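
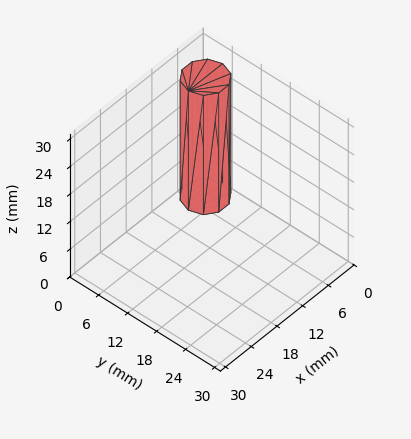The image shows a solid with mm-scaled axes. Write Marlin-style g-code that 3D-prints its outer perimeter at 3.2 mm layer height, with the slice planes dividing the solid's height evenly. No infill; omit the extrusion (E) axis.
Reading the render: the shape is a regular 10-sided prism (a cylinder approximated with 10 flat sides), circumscribed radius ≈ 4 mm, height ≈ 26 mm (dimensions read to the nearest mm from the axis ticks). For the g-code, the solid's height is divided into equal slices at the stated Δz and each level perimeter traced with G1 moves after a G0 lift.

; perimeter-only toolpath
G21 ; units = mm
G90 ; absolute positioning
G28 ; home
; layer 1
G0 Z3.2
G0 X8.0 Y4.0
G1 X7.2 Y6.4
G1 X5.2 Y7.8
G1 X2.8 Y7.8
G1 X0.8 Y6.4
G1 X0.0 Y4.0
G1 X0.8 Y1.6
G1 X2.8 Y0.2
G1 X5.2 Y0.2
G1 X7.2 Y1.6
G1 X8.0 Y4.0
; layer 2
G0 Z6.5
G0 X8.0 Y4.0
G1 X7.2 Y6.4
G1 X5.2 Y7.8
G1 X2.8 Y7.8
G1 X0.8 Y6.4
G1 X0.0 Y4.0
G1 X0.8 Y1.6
G1 X2.8 Y0.2
G1 X5.2 Y0.2
G1 X7.2 Y1.6
G1 X8.0 Y4.0
; layer 3
G0 Z9.8
G0 X8.0 Y4.0
G1 X7.2 Y6.4
G1 X5.2 Y7.8
G1 X2.8 Y7.8
G1 X0.8 Y6.4
G1 X0.0 Y4.0
G1 X0.8 Y1.6
G1 X2.8 Y0.2
G1 X5.2 Y0.2
G1 X7.2 Y1.6
G1 X8.0 Y4.0
; layer 4
G0 Z13.0
G0 X8.0 Y4.0
G1 X7.2 Y6.4
G1 X5.2 Y7.8
G1 X2.8 Y7.8
G1 X0.8 Y6.4
G1 X0.0 Y4.0
G1 X0.8 Y1.6
G1 X2.8 Y0.2
G1 X5.2 Y0.2
G1 X7.2 Y1.6
G1 X8.0 Y4.0
; layer 5
G0 Z16.2
G0 X8.0 Y4.0
G1 X7.2 Y6.4
G1 X5.2 Y7.8
G1 X2.8 Y7.8
G1 X0.8 Y6.4
G1 X0.0 Y4.0
G1 X0.8 Y1.6
G1 X2.8 Y0.2
G1 X5.2 Y0.2
G1 X7.2 Y1.6
G1 X8.0 Y4.0
; layer 6
G0 Z19.5
G0 X8.0 Y4.0
G1 X7.2 Y6.4
G1 X5.2 Y7.8
G1 X2.8 Y7.8
G1 X0.8 Y6.4
G1 X0.0 Y4.0
G1 X0.8 Y1.6
G1 X2.8 Y0.2
G1 X5.2 Y0.2
G1 X7.2 Y1.6
G1 X8.0 Y4.0
; layer 7
G0 Z22.8
G0 X8.0 Y4.0
G1 X7.2 Y6.4
G1 X5.2 Y7.8
G1 X2.8 Y7.8
G1 X0.8 Y6.4
G1 X0.0 Y4.0
G1 X0.8 Y1.6
G1 X2.8 Y0.2
G1 X5.2 Y0.2
G1 X7.2 Y1.6
G1 X8.0 Y4.0
; layer 8
G0 Z26.0
G0 X8.0 Y4.0
G1 X7.2 Y6.4
G1 X5.2 Y7.8
G1 X2.8 Y7.8
G1 X0.8 Y6.4
G1 X0.0 Y4.0
G1 X0.8 Y1.6
G1 X2.8 Y0.2
G1 X5.2 Y0.2
G1 X7.2 Y1.6
G1 X8.0 Y4.0
M2 ; end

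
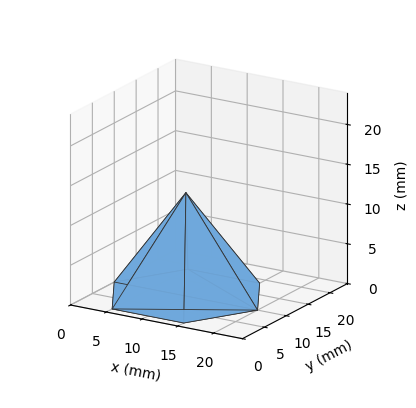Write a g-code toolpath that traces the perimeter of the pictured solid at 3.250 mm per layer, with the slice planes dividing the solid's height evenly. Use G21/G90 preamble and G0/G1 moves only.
Reading the render: the shape is a regular 6-sided pyramid, base circumscribed radius ≈ 10 mm, apex at z ≈ 13 mm (dimensions read to the nearest mm from the axis ticks). For the g-code, the solid's height is divided into equal slices at the stated Δz and each level perimeter traced with G1 moves after a G0 lift.

; perimeter-only toolpath
G21 ; units = mm
G90 ; absolute positioning
G28 ; home
; layer 1
G0 Z3.250
G0 X17.500 Y10.000
G1 X13.750 Y16.495
G1 X6.250 Y16.495
G1 X2.500 Y10.000
G1 X6.250 Y3.505
G1 X13.750 Y3.505
G1 X17.500 Y10.000
; layer 2
G0 Z6.500
G0 X15.000 Y10.000
G1 X12.500 Y14.330
G1 X7.500 Y14.330
G1 X5.000 Y10.000
G1 X7.500 Y5.670
G1 X12.500 Y5.670
G1 X15.000 Y10.000
; layer 3
G0 Z9.750
G0 X12.500 Y10.000
G1 X11.250 Y12.165
G1 X8.750 Y12.165
G1 X7.500 Y10.000
G1 X8.750 Y7.835
G1 X11.250 Y7.835
G1 X12.500 Y10.000
M2 ; end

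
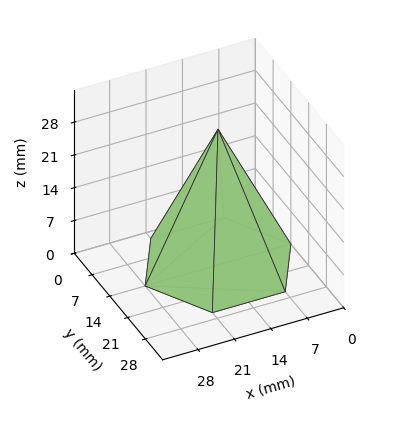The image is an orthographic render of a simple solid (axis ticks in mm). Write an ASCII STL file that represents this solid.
Reading the render: the shape is a regular 6-sided pyramid, base circumscribed radius ≈ 14 mm, apex at z ≈ 29 mm (dimensions read to the nearest mm from the axis ticks). For the STL, each face is triangulated and given an outward normal.

solid part
  facet normal 0.0000 0.0000 -1.0000
    outer loop
      vertex 7.00 26.12 0.00
      vertex 21.00 26.12 0.00
      vertex 28.00 14.00 0.00
    endloop
  endfacet
  facet normal 0.0000 0.0000 -1.0000
    outer loop
      vertex 0.00 14.00 0.00
      vertex 7.00 26.12 0.00
      vertex 28.00 14.00 0.00
    endloop
  endfacet
  facet normal 0.0000 0.0000 -1.0000
    outer loop
      vertex 7.00 1.88 0.00
      vertex 0.00 14.00 0.00
      vertex 28.00 14.00 0.00
    endloop
  endfacet
  facet normal 0.0000 0.0000 -1.0000
    outer loop
      vertex 21.00 1.88 0.00
      vertex 7.00 1.88 0.00
      vertex 28.00 14.00 0.00
    endloop
  endfacet
  facet normal 0.7989 0.4614 0.3857
    outer loop
      vertex 28.00 14.00 0.00
      vertex 21.00 26.12 0.00
      vertex 14.00 14.00 29.00
    endloop
  endfacet
  facet normal 0.0000 0.9227 0.3856
    outer loop
      vertex 21.00 26.12 0.00
      vertex 7.00 26.12 0.00
      vertex 14.00 14.00 29.00
    endloop
  endfacet
  facet normal -0.7989 0.4614 0.3857
    outer loop
      vertex 7.00 26.12 0.00
      vertex 0.00 14.00 0.00
      vertex 14.00 14.00 29.00
    endloop
  endfacet
  facet normal -0.7989 -0.4614 0.3857
    outer loop
      vertex 0.00 14.00 0.00
      vertex 7.00 1.88 0.00
      vertex 14.00 14.00 29.00
    endloop
  endfacet
  facet normal 0.0000 -0.9227 0.3856
    outer loop
      vertex 7.00 1.88 0.00
      vertex 21.00 1.88 0.00
      vertex 14.00 14.00 29.00
    endloop
  endfacet
  facet normal 0.7989 -0.4614 0.3857
    outer loop
      vertex 21.00 1.88 0.00
      vertex 28.00 14.00 0.00
      vertex 14.00 14.00 29.00
    endloop
  endfacet
endsolid part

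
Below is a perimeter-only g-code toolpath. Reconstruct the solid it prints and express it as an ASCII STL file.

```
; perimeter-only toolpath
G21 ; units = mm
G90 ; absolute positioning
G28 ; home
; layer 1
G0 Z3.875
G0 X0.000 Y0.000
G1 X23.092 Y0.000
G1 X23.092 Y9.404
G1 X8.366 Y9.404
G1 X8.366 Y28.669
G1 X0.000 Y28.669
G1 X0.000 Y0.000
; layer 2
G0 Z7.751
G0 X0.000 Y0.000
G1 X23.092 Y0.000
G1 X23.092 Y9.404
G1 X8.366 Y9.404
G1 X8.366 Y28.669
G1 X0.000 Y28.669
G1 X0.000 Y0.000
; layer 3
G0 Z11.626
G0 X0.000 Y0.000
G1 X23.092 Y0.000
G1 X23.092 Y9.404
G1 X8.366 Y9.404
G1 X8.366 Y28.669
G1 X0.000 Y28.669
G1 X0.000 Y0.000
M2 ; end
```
solid part
  facet normal 0.0000 0.0000 -1.0000
    outer loop
      vertex 23.092 9.404 0.000
      vertex 23.092 0.000 0.000
      vertex 0.000 0.000 0.000
    endloop
  endfacet
  facet normal 0.0000 0.0000 -1.0000
    outer loop
      vertex 8.366 9.404 0.000
      vertex 23.092 9.404 0.000
      vertex 0.000 0.000 0.000
    endloop
  endfacet
  facet normal 0.0000 0.0000 -1.0000
    outer loop
      vertex 8.366 28.669 0.000
      vertex 8.366 9.404 0.000
      vertex 0.000 0.000 0.000
    endloop
  endfacet
  facet normal 0.0000 0.0000 -1.0000
    outer loop
      vertex 0.000 28.669 0.000
      vertex 8.366 28.669 0.000
      vertex 0.000 0.000 0.000
    endloop
  endfacet
  facet normal 0.0000 0.0000 1.0000
    outer loop
      vertex 0.000 0.000 11.626
      vertex 23.092 0.000 11.626
      vertex 23.092 9.404 11.626
    endloop
  endfacet
  facet normal 0.0000 0.0000 1.0000
    outer loop
      vertex 0.000 0.000 11.626
      vertex 23.092 9.404 11.626
      vertex 8.366 9.404 11.626
    endloop
  endfacet
  facet normal 0.0000 0.0000 1.0000
    outer loop
      vertex 0.000 0.000 11.626
      vertex 8.366 9.404 11.626
      vertex 8.366 28.669 11.626
    endloop
  endfacet
  facet normal 0.0000 0.0000 1.0000
    outer loop
      vertex 0.000 0.000 11.626
      vertex 8.366 28.669 11.626
      vertex 0.000 28.669 11.626
    endloop
  endfacet
  facet normal 0.0000 -1.0000 0.0000
    outer loop
      vertex 0.000 0.000 0.000
      vertex 23.092 0.000 0.000
      vertex 23.092 0.000 11.626
    endloop
  endfacet
  facet normal 0.0000 -1.0000 0.0000
    outer loop
      vertex 0.000 0.000 0.000
      vertex 23.092 0.000 11.626
      vertex 0.000 0.000 11.626
    endloop
  endfacet
  facet normal 1.0000 0.0000 0.0000
    outer loop
      vertex 23.092 0.000 0.000
      vertex 23.092 9.404 0.000
      vertex 23.092 9.404 11.626
    endloop
  endfacet
  facet normal 1.0000 0.0000 0.0000
    outer loop
      vertex 23.092 0.000 0.000
      vertex 23.092 9.404 11.626
      vertex 23.092 0.000 11.626
    endloop
  endfacet
  facet normal 0.0000 1.0000 0.0000
    outer loop
      vertex 23.092 9.404 0.000
      vertex 8.366 9.404 0.000
      vertex 8.366 9.404 11.626
    endloop
  endfacet
  facet normal 0.0000 1.0000 0.0000
    outer loop
      vertex 23.092 9.404 0.000
      vertex 8.366 9.404 11.626
      vertex 23.092 9.404 11.626
    endloop
  endfacet
  facet normal 1.0000 0.0000 0.0000
    outer loop
      vertex 8.366 9.404 0.000
      vertex 8.366 28.669 0.000
      vertex 8.366 28.669 11.626
    endloop
  endfacet
  facet normal 1.0000 0.0000 0.0000
    outer loop
      vertex 8.366 9.404 0.000
      vertex 8.366 28.669 11.626
      vertex 8.366 9.404 11.626
    endloop
  endfacet
  facet normal 0.0000 1.0000 0.0000
    outer loop
      vertex 8.366 28.669 0.000
      vertex 0.000 28.669 0.000
      vertex 0.000 28.669 11.626
    endloop
  endfacet
  facet normal 0.0000 1.0000 0.0000
    outer loop
      vertex 8.366 28.669 0.000
      vertex 0.000 28.669 11.626
      vertex 8.366 28.669 11.626
    endloop
  endfacet
  facet normal -1.0000 0.0000 0.0000
    outer loop
      vertex 0.000 28.669 0.000
      vertex 0.000 0.000 0.000
      vertex 0.000 0.000 11.626
    endloop
  endfacet
  facet normal -1.0000 0.0000 0.0000
    outer loop
      vertex 0.000 28.669 0.000
      vertex 0.000 0.000 11.626
      vertex 0.000 28.669 11.626
    endloop
  endfacet
endsolid part

The G0 Z moves step by Δz≈3.875 mm. Every layer's G1 loop is the same polygon, so the solid is a straight extrusion of it from z=0 to z≈11.6. Closing with flat bottom and top caps and triangulating gives 20 facets — an L-shaped prism: outer 23.1 × 28.7 mm, arm thicknesses ≈ 9.4 mm (horizontal) and 8.37 mm (vertical), extruded 11.6 mm in z.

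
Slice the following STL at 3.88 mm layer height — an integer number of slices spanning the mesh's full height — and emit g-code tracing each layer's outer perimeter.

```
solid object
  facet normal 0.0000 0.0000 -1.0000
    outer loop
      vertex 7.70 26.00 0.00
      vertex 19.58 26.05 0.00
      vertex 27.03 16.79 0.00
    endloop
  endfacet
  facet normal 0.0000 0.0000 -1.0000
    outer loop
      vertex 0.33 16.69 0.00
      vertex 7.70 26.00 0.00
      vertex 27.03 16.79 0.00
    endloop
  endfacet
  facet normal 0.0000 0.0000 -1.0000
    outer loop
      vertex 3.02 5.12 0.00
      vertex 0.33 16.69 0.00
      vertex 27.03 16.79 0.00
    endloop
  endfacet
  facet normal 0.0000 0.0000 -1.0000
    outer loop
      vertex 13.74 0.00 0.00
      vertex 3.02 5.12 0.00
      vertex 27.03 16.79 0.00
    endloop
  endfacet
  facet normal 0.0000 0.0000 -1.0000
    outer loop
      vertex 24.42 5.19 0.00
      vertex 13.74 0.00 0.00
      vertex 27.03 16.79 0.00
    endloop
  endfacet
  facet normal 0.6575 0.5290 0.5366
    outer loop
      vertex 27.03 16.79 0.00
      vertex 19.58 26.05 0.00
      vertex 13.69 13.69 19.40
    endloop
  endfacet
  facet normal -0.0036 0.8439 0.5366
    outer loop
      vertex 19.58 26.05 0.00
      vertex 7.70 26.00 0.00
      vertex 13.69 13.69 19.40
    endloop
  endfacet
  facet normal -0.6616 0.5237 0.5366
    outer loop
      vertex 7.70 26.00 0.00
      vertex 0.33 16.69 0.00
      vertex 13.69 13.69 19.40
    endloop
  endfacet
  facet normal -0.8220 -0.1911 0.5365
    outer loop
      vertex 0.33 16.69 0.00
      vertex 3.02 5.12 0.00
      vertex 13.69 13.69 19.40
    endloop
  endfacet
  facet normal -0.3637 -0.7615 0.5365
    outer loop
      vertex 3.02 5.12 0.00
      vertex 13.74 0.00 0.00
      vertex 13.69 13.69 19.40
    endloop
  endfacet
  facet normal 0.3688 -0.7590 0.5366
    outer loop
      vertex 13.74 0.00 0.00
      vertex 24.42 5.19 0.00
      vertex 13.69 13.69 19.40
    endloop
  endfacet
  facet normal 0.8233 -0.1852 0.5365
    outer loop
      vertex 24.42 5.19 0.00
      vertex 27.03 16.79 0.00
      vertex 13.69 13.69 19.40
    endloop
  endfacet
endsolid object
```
; perimeter-only toolpath
G21 ; units = mm
G90 ; absolute positioning
G28 ; home
; layer 1
G0 Z3.88
G0 X24.36 Y16.17
G1 X18.40 Y23.58
G1 X8.90 Y23.54
G1 X3.00 Y16.09
G1 X5.15 Y6.83
G1 X13.73 Y2.74
G1 X22.27 Y6.89
G1 X24.36 Y16.17
; layer 2
G0 Z7.76
G0 X21.69 Y15.55
G1 X17.22 Y21.11
G1 X10.10 Y21.08
G1 X5.67 Y15.49
G1 X7.29 Y8.55
G1 X13.72 Y5.48
G1 X20.13 Y8.59
G1 X21.69 Y15.55
; layer 3
G0 Z11.64
G0 X19.03 Y14.93
G1 X16.05 Y18.63
G1 X11.29 Y18.61
G1 X8.35 Y14.89
G1 X9.42 Y10.26
G1 X13.71 Y8.21
G1 X17.98 Y10.29
G1 X19.03 Y14.93
; layer 4
G0 Z15.52
G0 X16.36 Y14.31
G1 X14.87 Y16.16
G1 X12.49 Y16.15
G1 X11.02 Y14.29
G1 X11.56 Y11.98
G1 X13.70 Y10.95
G1 X15.84 Y11.99
G1 X16.36 Y14.31
M2 ; end

The solid is a regular 7-sided pyramid, base circumscribed radius ≈ 13.7 mm, apex at z ≈ 19.4 mm. Slicing at Δz = 3.88 mm — 5 equal slices spanning the solid's height, so layer i sits at z = i·h/5 — gives 4 non-empty perimeters. Each is a 7-segment closed polygon; G0 lifts to the layer z and rapids to the start vertex, then G1 traces the edges. The cross-section shrinks linearly with z (the slice at the apex is degenerate and omitted).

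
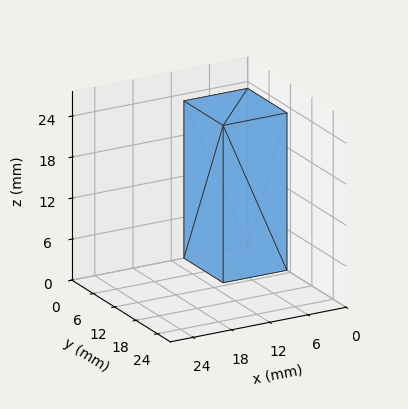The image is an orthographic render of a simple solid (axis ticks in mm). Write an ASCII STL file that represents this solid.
Reading the render: the shape is a rectangular box, roughly 10 × 11 mm footprint and 23 mm tall (dimensions read to the nearest mm from the axis ticks). For the STL, each face is triangulated and given an outward normal.

solid part
  facet normal 0.0000 0.0000 -1.0000
    outer loop
      vertex 10.000 11.000 0.000
      vertex 10.000 0.000 0.000
      vertex 0.000 0.000 0.000
    endloop
  endfacet
  facet normal 0.0000 0.0000 -1.0000
    outer loop
      vertex 0.000 11.000 0.000
      vertex 10.000 11.000 0.000
      vertex 0.000 0.000 0.000
    endloop
  endfacet
  facet normal 0.0000 0.0000 1.0000
    outer loop
      vertex 0.000 0.000 23.000
      vertex 10.000 0.000 23.000
      vertex 10.000 11.000 23.000
    endloop
  endfacet
  facet normal 0.0000 0.0000 1.0000
    outer loop
      vertex 0.000 0.000 23.000
      vertex 10.000 11.000 23.000
      vertex 0.000 11.000 23.000
    endloop
  endfacet
  facet normal 0.0000 -1.0000 0.0000
    outer loop
      vertex 0.000 0.000 0.000
      vertex 10.000 0.000 0.000
      vertex 10.000 0.000 23.000
    endloop
  endfacet
  facet normal 0.0000 -1.0000 0.0000
    outer loop
      vertex 0.000 0.000 0.000
      vertex 10.000 0.000 23.000
      vertex 0.000 0.000 23.000
    endloop
  endfacet
  facet normal 0.0000 1.0000 0.0000
    outer loop
      vertex 10.000 11.000 23.000
      vertex 10.000 11.000 0.000
      vertex 0.000 11.000 0.000
    endloop
  endfacet
  facet normal 0.0000 1.0000 0.0000
    outer loop
      vertex 0.000 11.000 23.000
      vertex 10.000 11.000 23.000
      vertex 0.000 11.000 0.000
    endloop
  endfacet
  facet normal -1.0000 0.0000 0.0000
    outer loop
      vertex 0.000 11.000 23.000
      vertex 0.000 11.000 0.000
      vertex 0.000 0.000 0.000
    endloop
  endfacet
  facet normal -1.0000 0.0000 0.0000
    outer loop
      vertex 0.000 0.000 23.000
      vertex 0.000 11.000 23.000
      vertex 0.000 0.000 0.000
    endloop
  endfacet
  facet normal 1.0000 0.0000 0.0000
    outer loop
      vertex 10.000 0.000 0.000
      vertex 10.000 11.000 0.000
      vertex 10.000 11.000 23.000
    endloop
  endfacet
  facet normal 1.0000 0.0000 0.0000
    outer loop
      vertex 10.000 0.000 0.000
      vertex 10.000 11.000 23.000
      vertex 10.000 0.000 23.000
    endloop
  endfacet
endsolid part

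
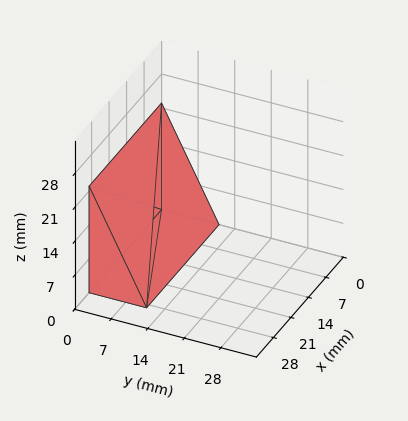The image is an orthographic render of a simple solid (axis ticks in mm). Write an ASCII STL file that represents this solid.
Reading the render: the shape is a wedge (ramp): 29 × 11 mm base, rising to 22 mm along the y=0 edge and sloping linearly to z=0 at y=11 (dimensions read to the nearest mm from the axis ticks). For the STL, each face is triangulated and given an outward normal.

solid part
  facet normal 0.0000 0.0000 -1.0000
    outer loop
      vertex 29.0 11.0 0.0
      vertex 29.0 0.0 0.0
      vertex 0.0 0.0 0.0
    endloop
  endfacet
  facet normal 0.0000 0.0000 -1.0000
    outer loop
      vertex 0.0 11.0 0.0
      vertex 29.0 11.0 0.0
      vertex 0.0 0.0 0.0
    endloop
  endfacet
  facet normal 0.0000 -1.0000 0.0000
    outer loop
      vertex 0.0 0.0 0.0
      vertex 29.0 0.0 0.0
      vertex 29.0 0.0 22.0
    endloop
  endfacet
  facet normal 0.0000 -1.0000 0.0000
    outer loop
      vertex 0.0 0.0 0.0
      vertex 29.0 0.0 22.0
      vertex 0.0 0.0 22.0
    endloop
  endfacet
  facet normal 0.0000 0.8944 0.4472
    outer loop
      vertex 0.0 0.0 22.0
      vertex 29.0 0.0 22.0
      vertex 29.0 11.0 0.0
    endloop
  endfacet
  facet normal 0.0000 0.8944 0.4472
    outer loop
      vertex 0.0 0.0 22.0
      vertex 29.0 11.0 0.0
      vertex 0.0 11.0 0.0
    endloop
  endfacet
  facet normal -1.0000 0.0000 0.0000
    outer loop
      vertex 0.0 0.0 22.0
      vertex 0.0 11.0 0.0
      vertex 0.0 0.0 0.0
    endloop
  endfacet
  facet normal 1.0000 0.0000 0.0000
    outer loop
      vertex 29.0 0.0 0.0
      vertex 29.0 11.0 0.0
      vertex 29.0 0.0 22.0
    endloop
  endfacet
endsolid part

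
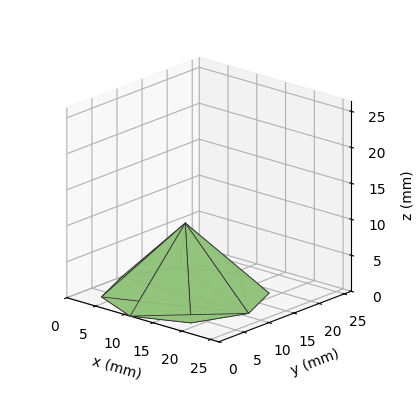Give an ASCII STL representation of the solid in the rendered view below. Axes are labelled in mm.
Reading the render: the shape is a regular 8-sided pyramid, base circumscribed radius ≈ 11 mm, apex at z ≈ 10 mm (dimensions read to the nearest mm from the axis ticks). For the STL, each face is triangulated and given an outward normal.

solid part
  facet normal 0.0000 0.0000 -1.0000
    outer loop
      vertex 11.000 22.000 0.000
      vertex 18.778 18.778 0.000
      vertex 22.000 11.000 0.000
    endloop
  endfacet
  facet normal 0.0000 0.0000 -1.0000
    outer loop
      vertex 3.222 18.778 0.000
      vertex 11.000 22.000 0.000
      vertex 22.000 11.000 0.000
    endloop
  endfacet
  facet normal 0.0000 0.0000 -1.0000
    outer loop
      vertex 0.000 11.000 0.000
      vertex 3.222 18.778 0.000
      vertex 22.000 11.000 0.000
    endloop
  endfacet
  facet normal 0.0000 0.0000 -1.0000
    outer loop
      vertex 3.222 3.222 0.000
      vertex 0.000 11.000 0.000
      vertex 22.000 11.000 0.000
    endloop
  endfacet
  facet normal 0.0000 0.0000 -1.0000
    outer loop
      vertex 11.000 0.000 0.000
      vertex 3.222 3.222 0.000
      vertex 22.000 11.000 0.000
    endloop
  endfacet
  facet normal 0.0000 0.0000 -1.0000
    outer loop
      vertex 18.778 3.222 0.000
      vertex 11.000 0.000 0.000
      vertex 22.000 11.000 0.000
    endloop
  endfacet
  facet normal 0.6480 0.2684 0.7128
    outer loop
      vertex 22.000 11.000 0.000
      vertex 18.778 18.778 0.000
      vertex 11.000 11.000 10.000
    endloop
  endfacet
  facet normal 0.2684 0.6480 0.7128
    outer loop
      vertex 18.778 18.778 0.000
      vertex 11.000 22.000 0.000
      vertex 11.000 11.000 10.000
    endloop
  endfacet
  facet normal -0.2684 0.6480 0.7128
    outer loop
      vertex 11.000 22.000 0.000
      vertex 3.222 18.778 0.000
      vertex 11.000 11.000 10.000
    endloop
  endfacet
  facet normal -0.6480 0.2684 0.7128
    outer loop
      vertex 3.222 18.778 0.000
      vertex 0.000 11.000 0.000
      vertex 11.000 11.000 10.000
    endloop
  endfacet
  facet normal -0.6480 -0.2684 0.7128
    outer loop
      vertex 0.000 11.000 0.000
      vertex 3.222 3.222 0.000
      vertex 11.000 11.000 10.000
    endloop
  endfacet
  facet normal -0.2684 -0.6480 0.7128
    outer loop
      vertex 3.222 3.222 0.000
      vertex 11.000 0.000 0.000
      vertex 11.000 11.000 10.000
    endloop
  endfacet
  facet normal 0.2684 -0.6480 0.7128
    outer loop
      vertex 11.000 0.000 0.000
      vertex 18.778 3.222 0.000
      vertex 11.000 11.000 10.000
    endloop
  endfacet
  facet normal 0.6480 -0.2684 0.7128
    outer loop
      vertex 18.778 3.222 0.000
      vertex 22.000 11.000 0.000
      vertex 11.000 11.000 10.000
    endloop
  endfacet
endsolid part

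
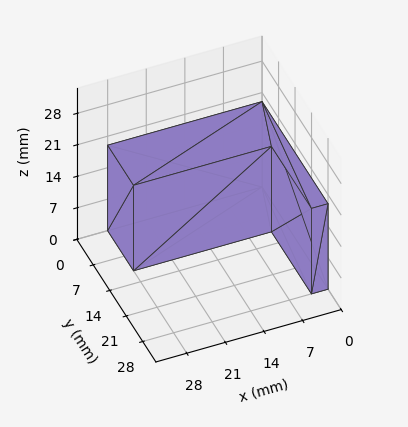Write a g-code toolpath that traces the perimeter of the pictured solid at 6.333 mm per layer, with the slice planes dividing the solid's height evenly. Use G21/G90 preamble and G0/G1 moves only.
Reading the render: the shape is an L-shaped prism: outer 28 × 28 mm, arm thicknesses ≈ 11 mm (horizontal) and 3 mm (vertical), extruded 19 mm in z (dimensions read to the nearest mm from the axis ticks). For the g-code, the solid's height is divided into equal slices at the stated Δz and each level perimeter traced with G1 moves after a G0 lift.

; perimeter-only toolpath
G21 ; units = mm
G90 ; absolute positioning
G28 ; home
; layer 1
G0 Z6.333
G0 X0.000 Y0.000
G1 X28.000 Y0.000
G1 X28.000 Y11.000
G1 X3.000 Y11.000
G1 X3.000 Y28.000
G1 X0.000 Y28.000
G1 X0.000 Y0.000
; layer 2
G0 Z12.667
G0 X0.000 Y0.000
G1 X28.000 Y0.000
G1 X28.000 Y11.000
G1 X3.000 Y11.000
G1 X3.000 Y28.000
G1 X0.000 Y28.000
G1 X0.000 Y0.000
; layer 3
G0 Z19.000
G0 X0.000 Y0.000
G1 X28.000 Y0.000
G1 X28.000 Y11.000
G1 X3.000 Y11.000
G1 X3.000 Y28.000
G1 X0.000 Y28.000
G1 X0.000 Y0.000
M2 ; end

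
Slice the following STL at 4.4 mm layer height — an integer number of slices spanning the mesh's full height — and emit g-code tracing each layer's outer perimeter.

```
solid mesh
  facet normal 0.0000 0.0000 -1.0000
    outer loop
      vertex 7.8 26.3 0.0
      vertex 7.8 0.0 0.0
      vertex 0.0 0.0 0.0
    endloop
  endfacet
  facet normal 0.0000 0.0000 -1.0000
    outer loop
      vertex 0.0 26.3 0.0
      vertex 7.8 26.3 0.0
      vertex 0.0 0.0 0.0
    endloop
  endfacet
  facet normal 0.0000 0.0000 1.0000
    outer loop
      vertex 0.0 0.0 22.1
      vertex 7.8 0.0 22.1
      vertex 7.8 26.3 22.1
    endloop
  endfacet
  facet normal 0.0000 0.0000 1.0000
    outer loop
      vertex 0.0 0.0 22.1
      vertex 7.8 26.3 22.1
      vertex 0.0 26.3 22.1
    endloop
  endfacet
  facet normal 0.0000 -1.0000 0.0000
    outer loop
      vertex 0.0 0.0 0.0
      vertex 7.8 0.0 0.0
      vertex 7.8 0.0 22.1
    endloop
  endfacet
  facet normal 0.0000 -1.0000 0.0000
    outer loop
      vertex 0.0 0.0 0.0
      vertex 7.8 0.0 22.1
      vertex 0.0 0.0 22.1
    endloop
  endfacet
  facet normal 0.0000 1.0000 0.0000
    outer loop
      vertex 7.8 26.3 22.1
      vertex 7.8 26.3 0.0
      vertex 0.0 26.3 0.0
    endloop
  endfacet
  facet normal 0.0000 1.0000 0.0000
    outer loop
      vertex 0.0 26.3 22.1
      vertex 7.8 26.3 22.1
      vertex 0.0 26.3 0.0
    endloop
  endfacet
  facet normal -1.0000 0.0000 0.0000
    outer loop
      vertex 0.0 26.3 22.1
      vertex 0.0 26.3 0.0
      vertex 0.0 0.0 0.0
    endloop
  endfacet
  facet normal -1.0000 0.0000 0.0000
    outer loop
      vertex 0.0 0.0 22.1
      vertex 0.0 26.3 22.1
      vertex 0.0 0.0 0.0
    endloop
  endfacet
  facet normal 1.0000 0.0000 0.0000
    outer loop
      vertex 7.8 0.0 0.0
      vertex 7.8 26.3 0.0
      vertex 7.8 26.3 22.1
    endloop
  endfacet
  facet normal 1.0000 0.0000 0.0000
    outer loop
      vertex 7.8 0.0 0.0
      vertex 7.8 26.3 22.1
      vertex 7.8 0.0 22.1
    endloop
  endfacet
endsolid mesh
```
; perimeter-only toolpath
G21 ; units = mm
G90 ; absolute positioning
G28 ; home
; layer 1
G0 Z4.4
G0 X0.0 Y0.0
G1 X7.8 Y0.0
G1 X7.8 Y26.3
G1 X0.0 Y26.3
G1 X0.0 Y0.0
; layer 2
G0 Z8.8
G0 X0.0 Y0.0
G1 X7.8 Y0.0
G1 X7.8 Y26.3
G1 X0.0 Y26.3
G1 X0.0 Y0.0
; layer 3
G0 Z13.3
G0 X0.0 Y0.0
G1 X7.8 Y0.0
G1 X7.8 Y26.3
G1 X0.0 Y26.3
G1 X0.0 Y0.0
; layer 4
G0 Z17.7
G0 X0.0 Y0.0
G1 X7.8 Y0.0
G1 X7.8 Y26.3
G1 X0.0 Y26.3
G1 X0.0 Y0.0
; layer 5
G0 Z22.1
G0 X0.0 Y0.0
G1 X7.8 Y0.0
G1 X7.8 Y26.3
G1 X0.0 Y26.3
G1 X0.0 Y0.0
M2 ; end

The solid is a rectangular box, roughly 7.8 × 26.3 mm footprint and 22.1 mm tall. Slicing at Δz = 4.4 mm — 5 equal slices spanning the solid's height, so layer i sits at z = i·h/5 — gives 5 non-empty perimeters. Each is a 4-segment closed polygon; G0 lifts to the layer z and rapids to the start vertex, then G1 traces the edges.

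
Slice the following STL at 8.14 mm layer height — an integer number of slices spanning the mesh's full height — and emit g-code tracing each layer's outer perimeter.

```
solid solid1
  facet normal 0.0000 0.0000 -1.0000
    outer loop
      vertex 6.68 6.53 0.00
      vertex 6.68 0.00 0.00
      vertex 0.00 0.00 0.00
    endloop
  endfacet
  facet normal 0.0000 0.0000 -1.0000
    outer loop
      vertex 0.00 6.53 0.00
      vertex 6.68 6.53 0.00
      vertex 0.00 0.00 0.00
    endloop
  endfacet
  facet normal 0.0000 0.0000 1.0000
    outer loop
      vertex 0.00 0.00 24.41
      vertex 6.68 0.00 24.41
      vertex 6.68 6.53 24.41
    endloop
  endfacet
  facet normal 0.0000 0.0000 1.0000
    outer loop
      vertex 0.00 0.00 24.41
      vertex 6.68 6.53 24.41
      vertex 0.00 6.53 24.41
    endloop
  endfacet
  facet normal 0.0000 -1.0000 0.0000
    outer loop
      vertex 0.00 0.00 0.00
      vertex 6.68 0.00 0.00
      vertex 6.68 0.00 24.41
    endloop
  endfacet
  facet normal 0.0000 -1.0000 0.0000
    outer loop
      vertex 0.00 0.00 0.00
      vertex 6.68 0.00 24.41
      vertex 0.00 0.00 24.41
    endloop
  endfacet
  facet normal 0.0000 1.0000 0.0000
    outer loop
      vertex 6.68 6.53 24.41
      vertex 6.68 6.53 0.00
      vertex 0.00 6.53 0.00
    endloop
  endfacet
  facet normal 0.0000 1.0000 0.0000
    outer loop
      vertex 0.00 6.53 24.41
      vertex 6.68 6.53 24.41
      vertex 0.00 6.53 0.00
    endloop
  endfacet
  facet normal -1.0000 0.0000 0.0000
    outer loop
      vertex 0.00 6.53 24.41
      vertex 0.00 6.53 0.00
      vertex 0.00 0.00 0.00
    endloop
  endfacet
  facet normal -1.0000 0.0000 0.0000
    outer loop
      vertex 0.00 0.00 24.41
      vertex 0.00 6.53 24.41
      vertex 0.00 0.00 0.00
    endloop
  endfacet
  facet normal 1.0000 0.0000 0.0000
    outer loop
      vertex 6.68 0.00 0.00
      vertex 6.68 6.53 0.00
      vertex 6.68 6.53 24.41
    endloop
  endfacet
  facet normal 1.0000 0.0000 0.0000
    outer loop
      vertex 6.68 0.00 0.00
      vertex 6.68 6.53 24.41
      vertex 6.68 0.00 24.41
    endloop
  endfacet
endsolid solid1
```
; perimeter-only toolpath
G21 ; units = mm
G90 ; absolute positioning
G28 ; home
; layer 1
G0 Z8.14
G0 X0.00 Y0.00
G1 X6.68 Y0.00
G1 X6.68 Y6.53
G1 X0.00 Y6.53
G1 X0.00 Y0.00
; layer 2
G0 Z16.27
G0 X0.00 Y0.00
G1 X6.68 Y0.00
G1 X6.68 Y6.53
G1 X0.00 Y6.53
G1 X0.00 Y0.00
; layer 3
G0 Z24.41
G0 X0.00 Y0.00
G1 X6.68 Y0.00
G1 X6.68 Y6.53
G1 X0.00 Y6.53
G1 X0.00 Y0.00
M2 ; end

The solid is a rectangular box, roughly 6.68 × 6.53 mm footprint and 24.4 mm tall. Slicing at Δz = 8.14 mm — 3 equal slices spanning the solid's height, so layer i sits at z = i·h/3 — gives 3 non-empty perimeters. Each is a 4-segment closed polygon; G0 lifts to the layer z and rapids to the start vertex, then G1 traces the edges.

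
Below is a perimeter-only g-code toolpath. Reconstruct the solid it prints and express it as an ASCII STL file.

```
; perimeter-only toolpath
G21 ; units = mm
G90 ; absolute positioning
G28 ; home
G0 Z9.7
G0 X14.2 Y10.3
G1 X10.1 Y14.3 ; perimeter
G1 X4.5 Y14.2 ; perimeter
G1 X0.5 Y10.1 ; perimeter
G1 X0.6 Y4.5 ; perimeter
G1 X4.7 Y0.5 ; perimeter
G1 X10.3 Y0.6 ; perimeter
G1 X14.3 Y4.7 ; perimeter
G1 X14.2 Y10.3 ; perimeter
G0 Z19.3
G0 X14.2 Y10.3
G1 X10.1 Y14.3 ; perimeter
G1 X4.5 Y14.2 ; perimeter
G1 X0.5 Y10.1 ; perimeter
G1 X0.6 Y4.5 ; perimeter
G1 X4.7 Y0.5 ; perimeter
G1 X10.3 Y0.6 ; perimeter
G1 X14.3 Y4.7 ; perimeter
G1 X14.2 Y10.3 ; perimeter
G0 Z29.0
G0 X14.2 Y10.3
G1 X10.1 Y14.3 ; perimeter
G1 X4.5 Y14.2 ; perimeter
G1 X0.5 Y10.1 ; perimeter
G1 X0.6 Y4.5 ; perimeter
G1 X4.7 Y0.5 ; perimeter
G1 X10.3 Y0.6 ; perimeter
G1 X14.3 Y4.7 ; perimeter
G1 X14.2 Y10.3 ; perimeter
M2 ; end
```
solid part
  facet normal 0.0000 0.0000 -1.0000
    outer loop
      vertex 4.5 14.2 0.0
      vertex 10.1 14.3 0.0
      vertex 14.2 10.3 0.0
    endloop
  endfacet
  facet normal 0.0000 0.0000 -1.0000
    outer loop
      vertex 0.5 10.1 0.0
      vertex 4.5 14.2 0.0
      vertex 14.2 10.3 0.0
    endloop
  endfacet
  facet normal 0.0000 0.0000 -1.0000
    outer loop
      vertex 0.6 4.5 0.0
      vertex 0.5 10.1 0.0
      vertex 14.2 10.3 0.0
    endloop
  endfacet
  facet normal 0.0000 0.0000 -1.0000
    outer loop
      vertex 4.7 0.5 0.0
      vertex 0.6 4.5 0.0
      vertex 14.2 10.3 0.0
    endloop
  endfacet
  facet normal 0.0000 0.0000 -1.0000
    outer loop
      vertex 10.3 0.6 0.0
      vertex 4.7 0.5 0.0
      vertex 14.2 10.3 0.0
    endloop
  endfacet
  facet normal 0.0000 0.0000 -1.0000
    outer loop
      vertex 14.3 4.7 0.0
      vertex 10.3 0.6 0.0
      vertex 14.2 10.3 0.0
    endloop
  endfacet
  facet normal 0.0000 0.0000 1.0000
    outer loop
      vertex 14.2 10.3 29.0
      vertex 10.1 14.3 29.0
      vertex 4.5 14.2 29.0
    endloop
  endfacet
  facet normal 0.0000 0.0000 1.0000
    outer loop
      vertex 14.2 10.3 29.0
      vertex 4.5 14.2 29.0
      vertex 0.5 10.1 29.0
    endloop
  endfacet
  facet normal 0.0000 0.0000 1.0000
    outer loop
      vertex 14.2 10.3 29.0
      vertex 0.5 10.1 29.0
      vertex 0.6 4.5 29.0
    endloop
  endfacet
  facet normal 0.0000 0.0000 1.0000
    outer loop
      vertex 14.2 10.3 29.0
      vertex 0.6 4.5 29.0
      vertex 4.7 0.5 29.0
    endloop
  endfacet
  facet normal 0.0000 0.0000 1.0000
    outer loop
      vertex 14.2 10.3 29.0
      vertex 4.7 0.5 29.0
      vertex 10.3 0.6 29.0
    endloop
  endfacet
  facet normal 0.0000 0.0000 1.0000
    outer loop
      vertex 14.2 10.3 29.0
      vertex 10.3 0.6 29.0
      vertex 14.3 4.7 29.0
    endloop
  endfacet
  facet normal 0.6983 0.7158 0.0000
    outer loop
      vertex 14.2 10.3 0.0
      vertex 10.1 14.3 0.0
      vertex 10.1 14.3 29.0
    endloop
  endfacet
  facet normal 0.6983 0.7158 0.0000
    outer loop
      vertex 14.2 10.3 0.0
      vertex 10.1 14.3 29.0
      vertex 14.2 10.3 29.0
    endloop
  endfacet
  facet normal -0.0179 0.9998 0.0000
    outer loop
      vertex 10.1 14.3 0.0
      vertex 4.5 14.2 0.0
      vertex 4.5 14.2 29.0
    endloop
  endfacet
  facet normal -0.0179 0.9998 0.0000
    outer loop
      vertex 10.1 14.3 0.0
      vertex 4.5 14.2 29.0
      vertex 10.1 14.3 29.0
    endloop
  endfacet
  facet normal -0.7158 0.6983 0.0000
    outer loop
      vertex 4.5 14.2 0.0
      vertex 0.5 10.1 0.0
      vertex 0.5 10.1 29.0
    endloop
  endfacet
  facet normal -0.7158 0.6983 0.0000
    outer loop
      vertex 4.5 14.2 0.0
      vertex 0.5 10.1 29.0
      vertex 4.5 14.2 29.0
    endloop
  endfacet
  facet normal -0.9998 -0.0179 0.0000
    outer loop
      vertex 0.5 10.1 0.0
      vertex 0.6 4.5 0.0
      vertex 0.6 4.5 29.0
    endloop
  endfacet
  facet normal -0.9998 -0.0179 0.0000
    outer loop
      vertex 0.5 10.1 0.0
      vertex 0.6 4.5 29.0
      vertex 0.5 10.1 29.0
    endloop
  endfacet
  facet normal -0.6983 -0.7158 0.0000
    outer loop
      vertex 0.6 4.5 0.0
      vertex 4.7 0.5 0.0
      vertex 4.7 0.5 29.0
    endloop
  endfacet
  facet normal -0.6983 -0.7158 0.0000
    outer loop
      vertex 0.6 4.5 0.0
      vertex 4.7 0.5 29.0
      vertex 0.6 4.5 29.0
    endloop
  endfacet
  facet normal 0.0179 -0.9998 0.0000
    outer loop
      vertex 4.7 0.5 0.0
      vertex 10.3 0.6 0.0
      vertex 10.3 0.6 29.0
    endloop
  endfacet
  facet normal 0.0179 -0.9998 0.0000
    outer loop
      vertex 4.7 0.5 0.0
      vertex 10.3 0.6 29.0
      vertex 4.7 0.5 29.0
    endloop
  endfacet
  facet normal 0.7158 -0.6983 0.0000
    outer loop
      vertex 10.3 0.6 0.0
      vertex 14.3 4.7 0.0
      vertex 14.3 4.7 29.0
    endloop
  endfacet
  facet normal 0.7158 -0.6983 0.0000
    outer loop
      vertex 10.3 0.6 0.0
      vertex 14.3 4.7 29.0
      vertex 10.3 0.6 29.0
    endloop
  endfacet
  facet normal 0.9998 0.0179 0.0000
    outer loop
      vertex 14.3 4.7 0.0
      vertex 14.2 10.3 0.0
      vertex 14.2 10.3 29.0
    endloop
  endfacet
  facet normal 0.9998 0.0179 0.0000
    outer loop
      vertex 14.3 4.7 0.0
      vertex 14.2 10.3 29.0
      vertex 14.3 4.7 29.0
    endloop
  endfacet
endsolid part

The G0 Z moves step by Δz≈9.7 mm. Every layer's G1 loop is the same polygon, so the solid is a straight extrusion of it from z=0 to z≈29. Closing with flat bottom and top caps and triangulating gives 28 facets — a regular 8-sided prism (a cylinder approximated with 8 flat sides), circumscribed radius ≈ 7.4 mm, height ≈ 29 mm.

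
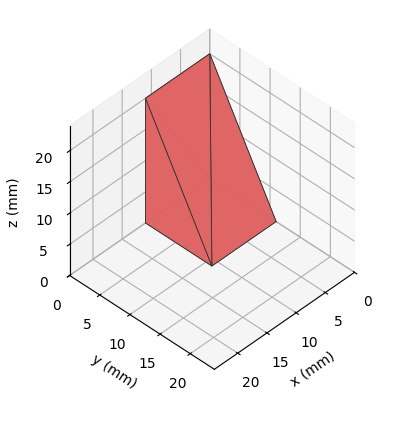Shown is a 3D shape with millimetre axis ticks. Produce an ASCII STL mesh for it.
Reading the render: the shape is a wedge (ramp): 11 × 11 mm base, rising to 20 mm along the y=0 edge and sloping linearly to z=0 at y=11 (dimensions read to the nearest mm from the axis ticks). For the STL, each face is triangulated and given an outward normal.

solid part
  facet normal 0.0000 0.0000 -1.0000
    outer loop
      vertex 11.00 11.00 0.00
      vertex 11.00 0.00 0.00
      vertex 0.00 0.00 0.00
    endloop
  endfacet
  facet normal 0.0000 0.0000 -1.0000
    outer loop
      vertex 0.00 11.00 0.00
      vertex 11.00 11.00 0.00
      vertex 0.00 0.00 0.00
    endloop
  endfacet
  facet normal 0.0000 -1.0000 0.0000
    outer loop
      vertex 0.00 0.00 0.00
      vertex 11.00 0.00 0.00
      vertex 11.00 0.00 20.00
    endloop
  endfacet
  facet normal 0.0000 -1.0000 0.0000
    outer loop
      vertex 0.00 0.00 0.00
      vertex 11.00 0.00 20.00
      vertex 0.00 0.00 20.00
    endloop
  endfacet
  facet normal 0.0000 0.8762 0.4819
    outer loop
      vertex 0.00 0.00 20.00
      vertex 11.00 0.00 20.00
      vertex 11.00 11.00 0.00
    endloop
  endfacet
  facet normal 0.0000 0.8762 0.4819
    outer loop
      vertex 0.00 0.00 20.00
      vertex 11.00 11.00 0.00
      vertex 0.00 11.00 0.00
    endloop
  endfacet
  facet normal -1.0000 0.0000 0.0000
    outer loop
      vertex 0.00 0.00 20.00
      vertex 0.00 11.00 0.00
      vertex 0.00 0.00 0.00
    endloop
  endfacet
  facet normal 1.0000 0.0000 0.0000
    outer loop
      vertex 11.00 0.00 0.00
      vertex 11.00 11.00 0.00
      vertex 11.00 0.00 20.00
    endloop
  endfacet
endsolid part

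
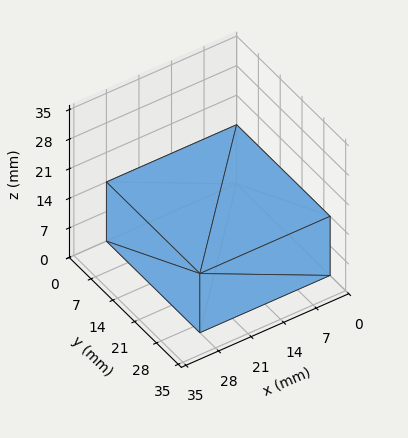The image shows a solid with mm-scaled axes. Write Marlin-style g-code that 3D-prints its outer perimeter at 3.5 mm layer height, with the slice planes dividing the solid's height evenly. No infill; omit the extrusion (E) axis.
Reading the render: the shape is a rectangular box, roughly 28 × 30 mm footprint and 14 mm tall (dimensions read to the nearest mm from the axis ticks). For the g-code, the solid's height is divided into equal slices at the stated Δz and each level perimeter traced with G1 moves after a G0 lift.

; perimeter-only toolpath
G21 ; units = mm
G90 ; absolute positioning
G28 ; home
; layer 1
G0 Z3.5
G0 X0.0 Y0.0
G1 X28.0 Y0.0
G1 X28.0 Y30.0
G1 X0.0 Y30.0
G1 X0.0 Y0.0
; layer 2
G0 Z7.0
G0 X0.0 Y0.0
G1 X28.0 Y0.0
G1 X28.0 Y30.0
G1 X0.0 Y30.0
G1 X0.0 Y0.0
; layer 3
G0 Z10.5
G0 X0.0 Y0.0
G1 X28.0 Y0.0
G1 X28.0 Y30.0
G1 X0.0 Y30.0
G1 X0.0 Y0.0
; layer 4
G0 Z14.0
G0 X0.0 Y0.0
G1 X28.0 Y0.0
G1 X28.0 Y30.0
G1 X0.0 Y30.0
G1 X0.0 Y0.0
M2 ; end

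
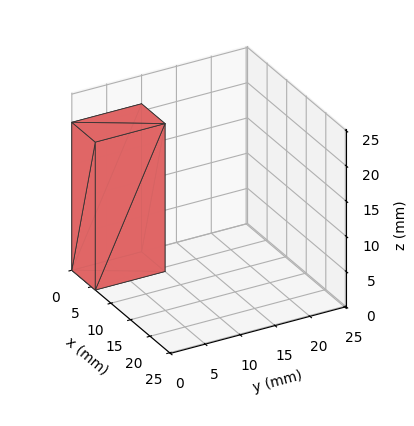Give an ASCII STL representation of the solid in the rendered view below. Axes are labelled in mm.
Reading the render: the shape is a rectangular box, roughly 6 × 10 mm footprint and 21 mm tall (dimensions read to the nearest mm from the axis ticks). For the STL, each face is triangulated and given an outward normal.

solid part
  facet normal 0.0000 0.0000 -1.0000
    outer loop
      vertex 6.000 10.000 0.000
      vertex 6.000 0.000 0.000
      vertex 0.000 0.000 0.000
    endloop
  endfacet
  facet normal 0.0000 0.0000 -1.0000
    outer loop
      vertex 0.000 10.000 0.000
      vertex 6.000 10.000 0.000
      vertex 0.000 0.000 0.000
    endloop
  endfacet
  facet normal 0.0000 0.0000 1.0000
    outer loop
      vertex 0.000 0.000 21.000
      vertex 6.000 0.000 21.000
      vertex 6.000 10.000 21.000
    endloop
  endfacet
  facet normal 0.0000 0.0000 1.0000
    outer loop
      vertex 0.000 0.000 21.000
      vertex 6.000 10.000 21.000
      vertex 0.000 10.000 21.000
    endloop
  endfacet
  facet normal 0.0000 -1.0000 0.0000
    outer loop
      vertex 0.000 0.000 0.000
      vertex 6.000 0.000 0.000
      vertex 6.000 0.000 21.000
    endloop
  endfacet
  facet normal 0.0000 -1.0000 0.0000
    outer loop
      vertex 0.000 0.000 0.000
      vertex 6.000 0.000 21.000
      vertex 0.000 0.000 21.000
    endloop
  endfacet
  facet normal 0.0000 1.0000 0.0000
    outer loop
      vertex 6.000 10.000 21.000
      vertex 6.000 10.000 0.000
      vertex 0.000 10.000 0.000
    endloop
  endfacet
  facet normal 0.0000 1.0000 0.0000
    outer loop
      vertex 0.000 10.000 21.000
      vertex 6.000 10.000 21.000
      vertex 0.000 10.000 0.000
    endloop
  endfacet
  facet normal -1.0000 0.0000 0.0000
    outer loop
      vertex 0.000 10.000 21.000
      vertex 0.000 10.000 0.000
      vertex 0.000 0.000 0.000
    endloop
  endfacet
  facet normal -1.0000 0.0000 0.0000
    outer loop
      vertex 0.000 0.000 21.000
      vertex 0.000 10.000 21.000
      vertex 0.000 0.000 0.000
    endloop
  endfacet
  facet normal 1.0000 0.0000 0.0000
    outer loop
      vertex 6.000 0.000 0.000
      vertex 6.000 10.000 0.000
      vertex 6.000 10.000 21.000
    endloop
  endfacet
  facet normal 1.0000 0.0000 0.0000
    outer loop
      vertex 6.000 0.000 0.000
      vertex 6.000 10.000 21.000
      vertex 6.000 0.000 21.000
    endloop
  endfacet
endsolid part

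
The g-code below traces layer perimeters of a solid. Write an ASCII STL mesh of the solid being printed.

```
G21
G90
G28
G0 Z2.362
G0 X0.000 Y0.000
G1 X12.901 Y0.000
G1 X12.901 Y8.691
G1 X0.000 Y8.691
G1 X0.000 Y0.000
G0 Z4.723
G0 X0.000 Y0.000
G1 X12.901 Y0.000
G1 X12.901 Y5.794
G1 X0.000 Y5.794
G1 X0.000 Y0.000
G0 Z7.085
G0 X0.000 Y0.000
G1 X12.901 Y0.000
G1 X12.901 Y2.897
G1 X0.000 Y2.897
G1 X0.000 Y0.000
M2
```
solid part
  facet normal 0.0000 0.0000 -1.0000
    outer loop
      vertex 12.901 11.588 0.000
      vertex 12.901 0.000 0.000
      vertex 0.000 0.000 0.000
    endloop
  endfacet
  facet normal 0.0000 0.0000 -1.0000
    outer loop
      vertex 0.000 11.588 0.000
      vertex 12.901 11.588 0.000
      vertex 0.000 0.000 0.000
    endloop
  endfacet
  facet normal 0.0000 -1.0000 0.0000
    outer loop
      vertex 0.000 0.000 0.000
      vertex 12.901 0.000 0.000
      vertex 12.901 0.000 9.447
    endloop
  endfacet
  facet normal 0.0000 -1.0000 0.0000
    outer loop
      vertex 0.000 0.000 0.000
      vertex 12.901 0.000 9.447
      vertex 0.000 0.000 9.447
    endloop
  endfacet
  facet normal 0.0000 0.6319 0.7751
    outer loop
      vertex 0.000 0.000 9.447
      vertex 12.901 0.000 9.447
      vertex 12.901 11.588 0.000
    endloop
  endfacet
  facet normal 0.0000 0.6319 0.7751
    outer loop
      vertex 0.000 0.000 9.447
      vertex 12.901 11.588 0.000
      vertex 0.000 11.588 0.000
    endloop
  endfacet
  facet normal -1.0000 0.0000 0.0000
    outer loop
      vertex 0.000 0.000 9.447
      vertex 0.000 11.588 0.000
      vertex 0.000 0.000 0.000
    endloop
  endfacet
  facet normal 1.0000 0.0000 0.0000
    outer loop
      vertex 12.901 0.000 0.000
      vertex 12.901 11.588 0.000
      vertex 12.901 0.000 9.447
    endloop
  endfacet
endsolid part

The G0 Z moves step by Δz≈2.362 mm. The G1 loops shrink linearly with z, so the solid tapers from its base footprint up to z≈9.45. Closing with a flat bottom cap and the tapered top and triangulating gives 8 facets — a wedge (ramp): 12.9 × 11.6 mm base, rising to 9.45 mm along the y=0 edge and sloping linearly to z=0 at y=11.6.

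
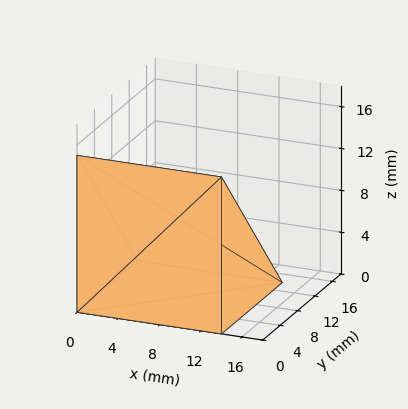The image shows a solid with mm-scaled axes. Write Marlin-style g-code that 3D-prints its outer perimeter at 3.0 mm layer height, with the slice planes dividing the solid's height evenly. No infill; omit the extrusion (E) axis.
Reading the render: the shape is a wedge (ramp): 14 × 14 mm base, rising to 15 mm along the y=0 edge and sloping linearly to z=0 at y=14 (dimensions read to the nearest mm from the axis ticks). For the g-code, the solid's height is divided into equal slices at the stated Δz and each level perimeter traced with G1 moves after a G0 lift.

; perimeter-only toolpath
G21 ; units = mm
G90 ; absolute positioning
G28 ; home
; layer 1
G0 Z3.0
G0 X0.0 Y0.0
G1 X14.0 Y0.0
G1 X14.0 Y11.2
G1 X0.0 Y11.2
G1 X0.0 Y0.0
; layer 2
G0 Z6.0
G0 X0.0 Y0.0
G1 X14.0 Y0.0
G1 X14.0 Y8.4
G1 X0.0 Y8.4
G1 X0.0 Y0.0
; layer 3
G0 Z9.0
G0 X0.0 Y0.0
G1 X14.0 Y0.0
G1 X14.0 Y5.6
G1 X0.0 Y5.6
G1 X0.0 Y0.0
; layer 4
G0 Z12.0
G0 X0.0 Y0.0
G1 X14.0 Y0.0
G1 X14.0 Y2.8
G1 X0.0 Y2.8
G1 X0.0 Y0.0
M2 ; end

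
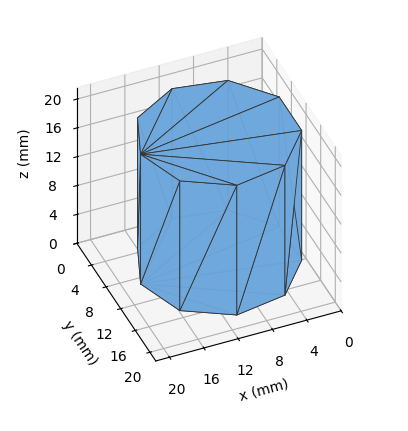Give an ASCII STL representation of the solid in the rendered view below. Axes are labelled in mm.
Reading the render: the shape is a regular 9-sided prism (a cylinder approximated with 9 flat sides), circumscribed radius ≈ 9 mm, height ≈ 18 mm (dimensions read to the nearest mm from the axis ticks). For the STL, each face is triangulated and given an outward normal.

solid part
  facet normal 0.0000 0.0000 -1.0000
    outer loop
      vertex 10.563 17.863 0.000
      vertex 15.894 14.785 0.000
      vertex 18.000 9.000 0.000
    endloop
  endfacet
  facet normal 0.0000 0.0000 -1.0000
    outer loop
      vertex 4.500 16.794 0.000
      vertex 10.563 17.863 0.000
      vertex 18.000 9.000 0.000
    endloop
  endfacet
  facet normal 0.0000 0.0000 -1.0000
    outer loop
      vertex 0.543 12.078 0.000
      vertex 4.500 16.794 0.000
      vertex 18.000 9.000 0.000
    endloop
  endfacet
  facet normal 0.0000 0.0000 -1.0000
    outer loop
      vertex 0.543 5.922 0.000
      vertex 0.543 12.078 0.000
      vertex 18.000 9.000 0.000
    endloop
  endfacet
  facet normal 0.0000 0.0000 -1.0000
    outer loop
      vertex 4.500 1.206 0.000
      vertex 0.543 5.922 0.000
      vertex 18.000 9.000 0.000
    endloop
  endfacet
  facet normal 0.0000 0.0000 -1.0000
    outer loop
      vertex 10.563 0.137 0.000
      vertex 4.500 1.206 0.000
      vertex 18.000 9.000 0.000
    endloop
  endfacet
  facet normal 0.0000 0.0000 -1.0000
    outer loop
      vertex 15.894 3.215 0.000
      vertex 10.563 0.137 0.000
      vertex 18.000 9.000 0.000
    endloop
  endfacet
  facet normal 0.0000 0.0000 1.0000
    outer loop
      vertex 18.000 9.000 18.000
      vertex 15.894 14.785 18.000
      vertex 10.563 17.863 18.000
    endloop
  endfacet
  facet normal 0.0000 0.0000 1.0000
    outer loop
      vertex 18.000 9.000 18.000
      vertex 10.563 17.863 18.000
      vertex 4.500 16.794 18.000
    endloop
  endfacet
  facet normal 0.0000 0.0000 1.0000
    outer loop
      vertex 18.000 9.000 18.000
      vertex 4.500 16.794 18.000
      vertex 0.543 12.078 18.000
    endloop
  endfacet
  facet normal 0.0000 0.0000 1.0000
    outer loop
      vertex 18.000 9.000 18.000
      vertex 0.543 12.078 18.000
      vertex 0.543 5.922 18.000
    endloop
  endfacet
  facet normal 0.0000 0.0000 1.0000
    outer loop
      vertex 18.000 9.000 18.000
      vertex 0.543 5.922 18.000
      vertex 4.500 1.206 18.000
    endloop
  endfacet
  facet normal 0.0000 0.0000 1.0000
    outer loop
      vertex 18.000 9.000 18.000
      vertex 4.500 1.206 18.000
      vertex 10.563 0.137 18.000
    endloop
  endfacet
  facet normal 0.0000 0.0000 1.0000
    outer loop
      vertex 18.000 9.000 18.000
      vertex 10.563 0.137 18.000
      vertex 15.894 3.215 18.000
    endloop
  endfacet
  facet normal 0.9397 0.3421 0.0000
    outer loop
      vertex 18.000 9.000 0.000
      vertex 15.894 14.785 0.000
      vertex 15.894 14.785 18.000
    endloop
  endfacet
  facet normal 0.9397 0.3421 0.0000
    outer loop
      vertex 18.000 9.000 0.000
      vertex 15.894 14.785 18.000
      vertex 18.000 9.000 18.000
    endloop
  endfacet
  facet normal 0.5000 0.8660 0.0000
    outer loop
      vertex 15.894 14.785 0.000
      vertex 10.563 17.863 0.000
      vertex 10.563 17.863 18.000
    endloop
  endfacet
  facet normal 0.5000 0.8660 0.0000
    outer loop
      vertex 15.894 14.785 0.000
      vertex 10.563 17.863 18.000
      vertex 15.894 14.785 18.000
    endloop
  endfacet
  facet normal -0.1736 0.9848 0.0000
    outer loop
      vertex 10.563 17.863 0.000
      vertex 4.500 16.794 0.000
      vertex 4.500 16.794 18.000
    endloop
  endfacet
  facet normal -0.1736 0.9848 0.0000
    outer loop
      vertex 10.563 17.863 0.000
      vertex 4.500 16.794 18.000
      vertex 10.563 17.863 18.000
    endloop
  endfacet
  facet normal -0.7661 0.6428 0.0000
    outer loop
      vertex 4.500 16.794 0.000
      vertex 0.543 12.078 0.000
      vertex 0.543 12.078 18.000
    endloop
  endfacet
  facet normal -0.7661 0.6428 0.0000
    outer loop
      vertex 4.500 16.794 0.000
      vertex 0.543 12.078 18.000
      vertex 4.500 16.794 18.000
    endloop
  endfacet
  facet normal -1.0000 0.0000 0.0000
    outer loop
      vertex 0.543 12.078 0.000
      vertex 0.543 5.922 0.000
      vertex 0.543 5.922 18.000
    endloop
  endfacet
  facet normal -1.0000 0.0000 0.0000
    outer loop
      vertex 0.543 12.078 0.000
      vertex 0.543 5.922 18.000
      vertex 0.543 12.078 18.000
    endloop
  endfacet
  facet normal -0.7661 -0.6428 0.0000
    outer loop
      vertex 0.543 5.922 0.000
      vertex 4.500 1.206 0.000
      vertex 4.500 1.206 18.000
    endloop
  endfacet
  facet normal -0.7661 -0.6428 0.0000
    outer loop
      vertex 0.543 5.922 0.000
      vertex 4.500 1.206 18.000
      vertex 0.543 5.922 18.000
    endloop
  endfacet
  facet normal -0.1736 -0.9848 0.0000
    outer loop
      vertex 4.500 1.206 0.000
      vertex 10.563 0.137 0.000
      vertex 10.563 0.137 18.000
    endloop
  endfacet
  facet normal -0.1736 -0.9848 0.0000
    outer loop
      vertex 4.500 1.206 0.000
      vertex 10.563 0.137 18.000
      vertex 4.500 1.206 18.000
    endloop
  endfacet
  facet normal 0.5000 -0.8660 0.0000
    outer loop
      vertex 10.563 0.137 0.000
      vertex 15.894 3.215 0.000
      vertex 15.894 3.215 18.000
    endloop
  endfacet
  facet normal 0.5000 -0.8660 0.0000
    outer loop
      vertex 10.563 0.137 0.000
      vertex 15.894 3.215 18.000
      vertex 10.563 0.137 18.000
    endloop
  endfacet
  facet normal 0.9397 -0.3421 0.0000
    outer loop
      vertex 15.894 3.215 0.000
      vertex 18.000 9.000 0.000
      vertex 18.000 9.000 18.000
    endloop
  endfacet
  facet normal 0.9397 -0.3421 0.0000
    outer loop
      vertex 15.894 3.215 0.000
      vertex 18.000 9.000 18.000
      vertex 15.894 3.215 18.000
    endloop
  endfacet
endsolid part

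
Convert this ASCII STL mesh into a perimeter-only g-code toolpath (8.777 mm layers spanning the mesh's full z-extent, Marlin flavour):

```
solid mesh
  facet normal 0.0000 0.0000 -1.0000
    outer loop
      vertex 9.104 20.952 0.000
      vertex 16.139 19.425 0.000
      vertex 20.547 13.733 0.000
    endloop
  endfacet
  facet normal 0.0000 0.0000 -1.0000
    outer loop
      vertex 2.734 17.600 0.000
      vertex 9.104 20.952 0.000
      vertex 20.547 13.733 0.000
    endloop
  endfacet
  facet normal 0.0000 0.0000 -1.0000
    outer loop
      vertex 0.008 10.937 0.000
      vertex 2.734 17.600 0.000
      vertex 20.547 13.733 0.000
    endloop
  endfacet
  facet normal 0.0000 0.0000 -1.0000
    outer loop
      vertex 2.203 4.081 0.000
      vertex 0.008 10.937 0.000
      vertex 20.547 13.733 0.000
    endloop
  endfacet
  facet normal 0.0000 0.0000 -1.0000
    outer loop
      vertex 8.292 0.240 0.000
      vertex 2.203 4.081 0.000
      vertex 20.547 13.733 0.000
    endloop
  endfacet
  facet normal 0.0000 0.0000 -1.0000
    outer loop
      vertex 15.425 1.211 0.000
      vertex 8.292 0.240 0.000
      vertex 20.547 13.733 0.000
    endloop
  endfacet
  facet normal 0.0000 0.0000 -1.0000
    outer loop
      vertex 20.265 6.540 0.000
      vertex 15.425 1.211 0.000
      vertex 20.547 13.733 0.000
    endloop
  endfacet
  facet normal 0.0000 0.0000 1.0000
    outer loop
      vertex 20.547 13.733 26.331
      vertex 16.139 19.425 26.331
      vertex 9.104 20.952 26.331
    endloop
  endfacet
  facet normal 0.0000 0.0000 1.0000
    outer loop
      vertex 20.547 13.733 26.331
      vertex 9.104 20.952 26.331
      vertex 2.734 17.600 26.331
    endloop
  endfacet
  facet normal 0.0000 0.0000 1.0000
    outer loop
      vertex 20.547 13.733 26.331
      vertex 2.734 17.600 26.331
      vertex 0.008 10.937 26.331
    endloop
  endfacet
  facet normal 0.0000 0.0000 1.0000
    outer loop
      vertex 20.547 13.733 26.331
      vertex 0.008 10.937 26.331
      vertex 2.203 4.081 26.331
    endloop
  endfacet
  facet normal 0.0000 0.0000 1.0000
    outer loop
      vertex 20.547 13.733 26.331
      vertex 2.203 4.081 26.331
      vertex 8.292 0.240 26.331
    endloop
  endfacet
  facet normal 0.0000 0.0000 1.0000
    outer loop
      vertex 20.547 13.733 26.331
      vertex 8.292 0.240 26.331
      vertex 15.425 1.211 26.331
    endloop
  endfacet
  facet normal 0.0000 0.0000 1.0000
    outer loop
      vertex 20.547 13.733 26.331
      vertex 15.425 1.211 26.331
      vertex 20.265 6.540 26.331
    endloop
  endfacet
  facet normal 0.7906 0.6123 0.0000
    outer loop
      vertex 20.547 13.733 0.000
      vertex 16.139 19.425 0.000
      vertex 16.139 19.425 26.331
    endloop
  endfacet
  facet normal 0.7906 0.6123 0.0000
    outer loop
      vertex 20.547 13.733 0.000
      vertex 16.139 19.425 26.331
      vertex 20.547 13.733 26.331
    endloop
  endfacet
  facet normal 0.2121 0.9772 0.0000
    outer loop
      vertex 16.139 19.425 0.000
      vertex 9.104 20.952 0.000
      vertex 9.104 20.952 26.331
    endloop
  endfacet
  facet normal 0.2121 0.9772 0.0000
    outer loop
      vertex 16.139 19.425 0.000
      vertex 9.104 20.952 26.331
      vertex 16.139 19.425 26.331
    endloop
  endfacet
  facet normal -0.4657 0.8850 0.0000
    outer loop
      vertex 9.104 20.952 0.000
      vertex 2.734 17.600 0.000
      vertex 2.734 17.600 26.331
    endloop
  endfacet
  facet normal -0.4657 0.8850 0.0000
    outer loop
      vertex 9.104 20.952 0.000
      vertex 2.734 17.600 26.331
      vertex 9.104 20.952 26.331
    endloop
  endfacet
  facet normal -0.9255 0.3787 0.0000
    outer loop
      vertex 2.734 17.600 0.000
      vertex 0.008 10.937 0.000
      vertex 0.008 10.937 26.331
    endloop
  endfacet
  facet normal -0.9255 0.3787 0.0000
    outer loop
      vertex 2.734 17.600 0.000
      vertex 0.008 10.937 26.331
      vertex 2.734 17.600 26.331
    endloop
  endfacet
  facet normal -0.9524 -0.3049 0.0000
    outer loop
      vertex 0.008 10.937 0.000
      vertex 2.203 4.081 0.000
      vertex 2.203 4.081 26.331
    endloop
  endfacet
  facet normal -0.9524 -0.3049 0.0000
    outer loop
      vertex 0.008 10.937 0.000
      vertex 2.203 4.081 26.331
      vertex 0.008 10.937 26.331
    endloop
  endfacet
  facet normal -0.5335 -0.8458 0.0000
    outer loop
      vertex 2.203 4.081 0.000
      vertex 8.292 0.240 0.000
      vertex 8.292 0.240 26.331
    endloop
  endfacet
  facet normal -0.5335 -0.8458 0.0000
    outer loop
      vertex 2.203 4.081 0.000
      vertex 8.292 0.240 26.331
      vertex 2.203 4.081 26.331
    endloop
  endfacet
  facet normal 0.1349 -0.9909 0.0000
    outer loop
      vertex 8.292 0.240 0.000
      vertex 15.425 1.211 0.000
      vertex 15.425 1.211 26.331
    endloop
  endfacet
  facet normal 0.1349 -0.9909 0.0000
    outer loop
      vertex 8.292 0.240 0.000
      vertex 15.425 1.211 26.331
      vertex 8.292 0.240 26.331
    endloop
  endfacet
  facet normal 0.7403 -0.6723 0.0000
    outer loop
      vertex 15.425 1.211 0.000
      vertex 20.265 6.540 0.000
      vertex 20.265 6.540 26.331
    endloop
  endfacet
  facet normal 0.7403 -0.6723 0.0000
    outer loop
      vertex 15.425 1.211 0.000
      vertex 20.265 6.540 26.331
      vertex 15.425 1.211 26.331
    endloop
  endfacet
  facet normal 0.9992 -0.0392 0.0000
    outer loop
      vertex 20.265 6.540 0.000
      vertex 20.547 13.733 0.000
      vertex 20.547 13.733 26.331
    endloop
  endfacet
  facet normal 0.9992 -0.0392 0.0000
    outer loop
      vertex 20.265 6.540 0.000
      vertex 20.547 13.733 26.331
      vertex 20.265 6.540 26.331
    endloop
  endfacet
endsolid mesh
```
; perimeter-only toolpath
G21 ; units = mm
G90 ; absolute positioning
G28 ; home
; layer 1
G0 Z8.777
G0 X20.547 Y13.733
G1 X16.139 Y19.425
G1 X9.104 Y20.952
G1 X2.734 Y17.600
G1 X0.008 Y10.937
G1 X2.203 Y4.081
G1 X8.292 Y0.240
G1 X15.425 Y1.211
G1 X20.265 Y6.540
G1 X20.547 Y13.733
; layer 2
G0 Z17.554
G0 X20.547 Y13.733
G1 X16.139 Y19.425
G1 X9.104 Y20.952
G1 X2.734 Y17.600
G1 X0.008 Y10.937
G1 X2.203 Y4.081
G1 X8.292 Y0.240
G1 X15.425 Y1.211
G1 X20.265 Y6.540
G1 X20.547 Y13.733
; layer 3
G0 Z26.331
G0 X20.547 Y13.733
G1 X16.139 Y19.425
G1 X9.104 Y20.952
G1 X2.734 Y17.600
G1 X0.008 Y10.937
G1 X2.203 Y4.081
G1 X8.292 Y0.240
G1 X15.425 Y1.211
G1 X20.265 Y6.540
G1 X20.547 Y13.733
M2 ; end

The solid is a regular 9-sided prism (a cylinder approximated with 9 flat sides), circumscribed radius ≈ 10.5 mm, height ≈ 26.3 mm. Slicing at Δz = 8.777 mm — 3 equal slices spanning the solid's height, so layer i sits at z = i·h/3 — gives 3 non-empty perimeters. Each is a 9-segment closed polygon; G0 lifts to the layer z and rapids to the start vertex, then G1 traces the edges.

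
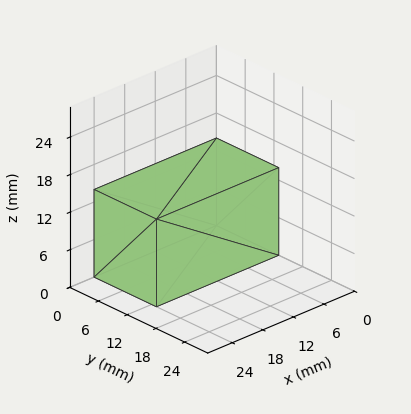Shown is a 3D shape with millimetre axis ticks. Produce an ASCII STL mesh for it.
Reading the render: the shape is a rectangular box, roughly 24 × 13 mm footprint and 14 mm tall (dimensions read to the nearest mm from the axis ticks). For the STL, each face is triangulated and given an outward normal.

solid part
  facet normal 0.0000 0.0000 -1.0000
    outer loop
      vertex 24.0 13.0 0.0
      vertex 24.0 0.0 0.0
      vertex 0.0 0.0 0.0
    endloop
  endfacet
  facet normal 0.0000 0.0000 -1.0000
    outer loop
      vertex 0.0 13.0 0.0
      vertex 24.0 13.0 0.0
      vertex 0.0 0.0 0.0
    endloop
  endfacet
  facet normal 0.0000 0.0000 1.0000
    outer loop
      vertex 0.0 0.0 14.0
      vertex 24.0 0.0 14.0
      vertex 24.0 13.0 14.0
    endloop
  endfacet
  facet normal 0.0000 0.0000 1.0000
    outer loop
      vertex 0.0 0.0 14.0
      vertex 24.0 13.0 14.0
      vertex 0.0 13.0 14.0
    endloop
  endfacet
  facet normal 0.0000 -1.0000 0.0000
    outer loop
      vertex 0.0 0.0 0.0
      vertex 24.0 0.0 0.0
      vertex 24.0 0.0 14.0
    endloop
  endfacet
  facet normal 0.0000 -1.0000 0.0000
    outer loop
      vertex 0.0 0.0 0.0
      vertex 24.0 0.0 14.0
      vertex 0.0 0.0 14.0
    endloop
  endfacet
  facet normal 0.0000 1.0000 0.0000
    outer loop
      vertex 24.0 13.0 14.0
      vertex 24.0 13.0 0.0
      vertex 0.0 13.0 0.0
    endloop
  endfacet
  facet normal 0.0000 1.0000 0.0000
    outer loop
      vertex 0.0 13.0 14.0
      vertex 24.0 13.0 14.0
      vertex 0.0 13.0 0.0
    endloop
  endfacet
  facet normal -1.0000 0.0000 0.0000
    outer loop
      vertex 0.0 13.0 14.0
      vertex 0.0 13.0 0.0
      vertex 0.0 0.0 0.0
    endloop
  endfacet
  facet normal -1.0000 0.0000 0.0000
    outer loop
      vertex 0.0 0.0 14.0
      vertex 0.0 13.0 14.0
      vertex 0.0 0.0 0.0
    endloop
  endfacet
  facet normal 1.0000 0.0000 0.0000
    outer loop
      vertex 24.0 0.0 0.0
      vertex 24.0 13.0 0.0
      vertex 24.0 13.0 14.0
    endloop
  endfacet
  facet normal 1.0000 0.0000 0.0000
    outer loop
      vertex 24.0 0.0 0.0
      vertex 24.0 13.0 14.0
      vertex 24.0 0.0 14.0
    endloop
  endfacet
endsolid part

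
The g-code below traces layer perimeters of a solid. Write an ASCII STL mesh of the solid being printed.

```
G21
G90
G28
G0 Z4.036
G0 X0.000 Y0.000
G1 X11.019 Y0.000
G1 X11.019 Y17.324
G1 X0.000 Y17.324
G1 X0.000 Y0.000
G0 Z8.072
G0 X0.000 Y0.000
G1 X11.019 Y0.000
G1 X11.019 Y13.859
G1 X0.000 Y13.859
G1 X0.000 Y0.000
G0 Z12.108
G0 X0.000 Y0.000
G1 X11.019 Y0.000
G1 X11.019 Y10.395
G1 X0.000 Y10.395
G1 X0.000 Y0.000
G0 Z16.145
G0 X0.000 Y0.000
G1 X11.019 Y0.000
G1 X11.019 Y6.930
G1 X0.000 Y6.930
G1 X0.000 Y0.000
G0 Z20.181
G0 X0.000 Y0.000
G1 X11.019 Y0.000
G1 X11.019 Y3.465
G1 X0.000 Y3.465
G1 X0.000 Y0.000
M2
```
solid part
  facet normal 0.0000 0.0000 -1.0000
    outer loop
      vertex 11.019 20.789 0.000
      vertex 11.019 0.000 0.000
      vertex 0.000 0.000 0.000
    endloop
  endfacet
  facet normal 0.0000 0.0000 -1.0000
    outer loop
      vertex 0.000 20.789 0.000
      vertex 11.019 20.789 0.000
      vertex 0.000 0.000 0.000
    endloop
  endfacet
  facet normal 0.0000 -1.0000 0.0000
    outer loop
      vertex 0.000 0.000 0.000
      vertex 11.019 0.000 0.000
      vertex 11.019 0.000 24.217
    endloop
  endfacet
  facet normal 0.0000 -1.0000 0.0000
    outer loop
      vertex 0.000 0.000 0.000
      vertex 11.019 0.000 24.217
      vertex 0.000 0.000 24.217
    endloop
  endfacet
  facet normal 0.0000 0.7588 0.6514
    outer loop
      vertex 0.000 0.000 24.217
      vertex 11.019 0.000 24.217
      vertex 11.019 20.789 0.000
    endloop
  endfacet
  facet normal 0.0000 0.7588 0.6514
    outer loop
      vertex 0.000 0.000 24.217
      vertex 11.019 20.789 0.000
      vertex 0.000 20.789 0.000
    endloop
  endfacet
  facet normal -1.0000 0.0000 0.0000
    outer loop
      vertex 0.000 0.000 24.217
      vertex 0.000 20.789 0.000
      vertex 0.000 0.000 0.000
    endloop
  endfacet
  facet normal 1.0000 0.0000 0.0000
    outer loop
      vertex 11.019 0.000 0.000
      vertex 11.019 20.789 0.000
      vertex 11.019 0.000 24.217
    endloop
  endfacet
endsolid part

The G0 Z moves step by Δz≈4.036 mm. The G1 loops shrink linearly with z, so the solid tapers from its base footprint up to z≈24.2. Closing with a flat bottom cap and the tapered top and triangulating gives 8 facets — a wedge (ramp): 11 × 20.8 mm base, rising to 24.2 mm along the y=0 edge and sloping linearly to z=0 at y=20.8.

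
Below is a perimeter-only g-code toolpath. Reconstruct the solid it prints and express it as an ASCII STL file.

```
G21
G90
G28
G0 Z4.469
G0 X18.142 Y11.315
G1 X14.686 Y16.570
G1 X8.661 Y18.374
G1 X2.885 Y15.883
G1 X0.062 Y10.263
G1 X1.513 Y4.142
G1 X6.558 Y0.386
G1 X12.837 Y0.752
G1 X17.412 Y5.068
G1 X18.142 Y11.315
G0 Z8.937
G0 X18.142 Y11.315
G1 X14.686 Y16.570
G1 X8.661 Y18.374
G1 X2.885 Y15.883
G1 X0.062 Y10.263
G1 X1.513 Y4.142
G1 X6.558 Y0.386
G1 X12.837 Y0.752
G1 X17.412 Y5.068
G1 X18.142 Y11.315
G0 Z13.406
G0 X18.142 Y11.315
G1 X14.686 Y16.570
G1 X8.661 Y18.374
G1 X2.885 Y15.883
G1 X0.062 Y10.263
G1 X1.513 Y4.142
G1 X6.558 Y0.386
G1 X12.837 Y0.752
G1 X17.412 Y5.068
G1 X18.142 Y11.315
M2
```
solid part
  facet normal 0.0000 0.0000 -1.0000
    outer loop
      vertex 8.661 18.374 0.000
      vertex 14.686 16.570 0.000
      vertex 18.142 11.315 0.000
    endloop
  endfacet
  facet normal 0.0000 0.0000 -1.0000
    outer loop
      vertex 2.885 15.883 0.000
      vertex 8.661 18.374 0.000
      vertex 18.142 11.315 0.000
    endloop
  endfacet
  facet normal 0.0000 0.0000 -1.0000
    outer loop
      vertex 0.062 10.263 0.000
      vertex 2.885 15.883 0.000
      vertex 18.142 11.315 0.000
    endloop
  endfacet
  facet normal 0.0000 0.0000 -1.0000
    outer loop
      vertex 1.513 4.142 0.000
      vertex 0.062 10.263 0.000
      vertex 18.142 11.315 0.000
    endloop
  endfacet
  facet normal 0.0000 0.0000 -1.0000
    outer loop
      vertex 6.558 0.386 0.000
      vertex 1.513 4.142 0.000
      vertex 18.142 11.315 0.000
    endloop
  endfacet
  facet normal 0.0000 0.0000 -1.0000
    outer loop
      vertex 12.837 0.752 0.000
      vertex 6.558 0.386 0.000
      vertex 18.142 11.315 0.000
    endloop
  endfacet
  facet normal 0.0000 0.0000 -1.0000
    outer loop
      vertex 17.412 5.068 0.000
      vertex 12.837 0.752 0.000
      vertex 18.142 11.315 0.000
    endloop
  endfacet
  facet normal 0.0000 0.0000 1.0000
    outer loop
      vertex 18.142 11.315 13.406
      vertex 14.686 16.570 13.406
      vertex 8.661 18.374 13.406
    endloop
  endfacet
  facet normal 0.0000 0.0000 1.0000
    outer loop
      vertex 18.142 11.315 13.406
      vertex 8.661 18.374 13.406
      vertex 2.885 15.883 13.406
    endloop
  endfacet
  facet normal 0.0000 0.0000 1.0000
    outer loop
      vertex 18.142 11.315 13.406
      vertex 2.885 15.883 13.406
      vertex 0.062 10.263 13.406
    endloop
  endfacet
  facet normal 0.0000 0.0000 1.0000
    outer loop
      vertex 18.142 11.315 13.406
      vertex 0.062 10.263 13.406
      vertex 1.513 4.142 13.406
    endloop
  endfacet
  facet normal 0.0000 0.0000 1.0000
    outer loop
      vertex 18.142 11.315 13.406
      vertex 1.513 4.142 13.406
      vertex 6.558 0.386 13.406
    endloop
  endfacet
  facet normal 0.0000 0.0000 1.0000
    outer loop
      vertex 18.142 11.315 13.406
      vertex 6.558 0.386 13.406
      vertex 12.837 0.752 13.406
    endloop
  endfacet
  facet normal 0.0000 0.0000 1.0000
    outer loop
      vertex 18.142 11.315 13.406
      vertex 12.837 0.752 13.406
      vertex 17.412 5.068 13.406
    endloop
  endfacet
  facet normal 0.8355 0.5495 0.0000
    outer loop
      vertex 18.142 11.315 0.000
      vertex 14.686 16.570 0.000
      vertex 14.686 16.570 13.406
    endloop
  endfacet
  facet normal 0.8355 0.5495 0.0000
    outer loop
      vertex 18.142 11.315 0.000
      vertex 14.686 16.570 13.406
      vertex 18.142 11.315 13.406
    endloop
  endfacet
  facet normal 0.2868 0.9580 0.0000
    outer loop
      vertex 14.686 16.570 0.000
      vertex 8.661 18.374 0.000
      vertex 8.661 18.374 13.406
    endloop
  endfacet
  facet normal 0.2868 0.9580 0.0000
    outer loop
      vertex 14.686 16.570 0.000
      vertex 8.661 18.374 13.406
      vertex 14.686 16.570 13.406
    endloop
  endfacet
  facet normal -0.3960 0.9182 0.0000
    outer loop
      vertex 8.661 18.374 0.000
      vertex 2.885 15.883 0.000
      vertex 2.885 15.883 13.406
    endloop
  endfacet
  facet normal -0.3960 0.9182 0.0000
    outer loop
      vertex 8.661 18.374 0.000
      vertex 2.885 15.883 13.406
      vertex 8.661 18.374 13.406
    endloop
  endfacet
  facet normal -0.8936 0.4489 0.0000
    outer loop
      vertex 2.885 15.883 0.000
      vertex 0.062 10.263 0.000
      vertex 0.062 10.263 13.406
    endloop
  endfacet
  facet normal -0.8936 0.4489 0.0000
    outer loop
      vertex 2.885 15.883 0.000
      vertex 0.062 10.263 13.406
      vertex 2.885 15.883 13.406
    endloop
  endfacet
  facet normal -0.9730 -0.2307 0.0000
    outer loop
      vertex 0.062 10.263 0.000
      vertex 1.513 4.142 0.000
      vertex 1.513 4.142 13.406
    endloop
  endfacet
  facet normal -0.9730 -0.2307 0.0000
    outer loop
      vertex 0.062 10.263 0.000
      vertex 1.513 4.142 13.406
      vertex 0.062 10.263 13.406
    endloop
  endfacet
  facet normal -0.5972 -0.8021 0.0000
    outer loop
      vertex 1.513 4.142 0.000
      vertex 6.558 0.386 0.000
      vertex 6.558 0.386 13.406
    endloop
  endfacet
  facet normal -0.5972 -0.8021 0.0000
    outer loop
      vertex 1.513 4.142 0.000
      vertex 6.558 0.386 13.406
      vertex 1.513 4.142 13.406
    endloop
  endfacet
  facet normal 0.0582 -0.9983 0.0000
    outer loop
      vertex 6.558 0.386 0.000
      vertex 12.837 0.752 0.000
      vertex 12.837 0.752 13.406
    endloop
  endfacet
  facet normal 0.0582 -0.9983 0.0000
    outer loop
      vertex 6.558 0.386 0.000
      vertex 12.837 0.752 13.406
      vertex 6.558 0.386 13.406
    endloop
  endfacet
  facet normal 0.6862 -0.7274 0.0000
    outer loop
      vertex 12.837 0.752 0.000
      vertex 17.412 5.068 0.000
      vertex 17.412 5.068 13.406
    endloop
  endfacet
  facet normal 0.6862 -0.7274 0.0000
    outer loop
      vertex 12.837 0.752 0.000
      vertex 17.412 5.068 13.406
      vertex 12.837 0.752 13.406
    endloop
  endfacet
  facet normal 0.9932 -0.1161 0.0000
    outer loop
      vertex 17.412 5.068 0.000
      vertex 18.142 11.315 0.000
      vertex 18.142 11.315 13.406
    endloop
  endfacet
  facet normal 0.9932 -0.1161 0.0000
    outer loop
      vertex 17.412 5.068 0.000
      vertex 18.142 11.315 13.406
      vertex 17.412 5.068 13.406
    endloop
  endfacet
endsolid part

The G0 Z moves step by Δz≈4.469 mm. Every layer's G1 loop is the same polygon, so the solid is a straight extrusion of it from z=0 to z≈13.4. Closing with flat bottom and top caps and triangulating gives 32 facets — a regular 9-sided prism (a cylinder approximated with 9 flat sides), circumscribed radius ≈ 9.2 mm, height ≈ 13.4 mm.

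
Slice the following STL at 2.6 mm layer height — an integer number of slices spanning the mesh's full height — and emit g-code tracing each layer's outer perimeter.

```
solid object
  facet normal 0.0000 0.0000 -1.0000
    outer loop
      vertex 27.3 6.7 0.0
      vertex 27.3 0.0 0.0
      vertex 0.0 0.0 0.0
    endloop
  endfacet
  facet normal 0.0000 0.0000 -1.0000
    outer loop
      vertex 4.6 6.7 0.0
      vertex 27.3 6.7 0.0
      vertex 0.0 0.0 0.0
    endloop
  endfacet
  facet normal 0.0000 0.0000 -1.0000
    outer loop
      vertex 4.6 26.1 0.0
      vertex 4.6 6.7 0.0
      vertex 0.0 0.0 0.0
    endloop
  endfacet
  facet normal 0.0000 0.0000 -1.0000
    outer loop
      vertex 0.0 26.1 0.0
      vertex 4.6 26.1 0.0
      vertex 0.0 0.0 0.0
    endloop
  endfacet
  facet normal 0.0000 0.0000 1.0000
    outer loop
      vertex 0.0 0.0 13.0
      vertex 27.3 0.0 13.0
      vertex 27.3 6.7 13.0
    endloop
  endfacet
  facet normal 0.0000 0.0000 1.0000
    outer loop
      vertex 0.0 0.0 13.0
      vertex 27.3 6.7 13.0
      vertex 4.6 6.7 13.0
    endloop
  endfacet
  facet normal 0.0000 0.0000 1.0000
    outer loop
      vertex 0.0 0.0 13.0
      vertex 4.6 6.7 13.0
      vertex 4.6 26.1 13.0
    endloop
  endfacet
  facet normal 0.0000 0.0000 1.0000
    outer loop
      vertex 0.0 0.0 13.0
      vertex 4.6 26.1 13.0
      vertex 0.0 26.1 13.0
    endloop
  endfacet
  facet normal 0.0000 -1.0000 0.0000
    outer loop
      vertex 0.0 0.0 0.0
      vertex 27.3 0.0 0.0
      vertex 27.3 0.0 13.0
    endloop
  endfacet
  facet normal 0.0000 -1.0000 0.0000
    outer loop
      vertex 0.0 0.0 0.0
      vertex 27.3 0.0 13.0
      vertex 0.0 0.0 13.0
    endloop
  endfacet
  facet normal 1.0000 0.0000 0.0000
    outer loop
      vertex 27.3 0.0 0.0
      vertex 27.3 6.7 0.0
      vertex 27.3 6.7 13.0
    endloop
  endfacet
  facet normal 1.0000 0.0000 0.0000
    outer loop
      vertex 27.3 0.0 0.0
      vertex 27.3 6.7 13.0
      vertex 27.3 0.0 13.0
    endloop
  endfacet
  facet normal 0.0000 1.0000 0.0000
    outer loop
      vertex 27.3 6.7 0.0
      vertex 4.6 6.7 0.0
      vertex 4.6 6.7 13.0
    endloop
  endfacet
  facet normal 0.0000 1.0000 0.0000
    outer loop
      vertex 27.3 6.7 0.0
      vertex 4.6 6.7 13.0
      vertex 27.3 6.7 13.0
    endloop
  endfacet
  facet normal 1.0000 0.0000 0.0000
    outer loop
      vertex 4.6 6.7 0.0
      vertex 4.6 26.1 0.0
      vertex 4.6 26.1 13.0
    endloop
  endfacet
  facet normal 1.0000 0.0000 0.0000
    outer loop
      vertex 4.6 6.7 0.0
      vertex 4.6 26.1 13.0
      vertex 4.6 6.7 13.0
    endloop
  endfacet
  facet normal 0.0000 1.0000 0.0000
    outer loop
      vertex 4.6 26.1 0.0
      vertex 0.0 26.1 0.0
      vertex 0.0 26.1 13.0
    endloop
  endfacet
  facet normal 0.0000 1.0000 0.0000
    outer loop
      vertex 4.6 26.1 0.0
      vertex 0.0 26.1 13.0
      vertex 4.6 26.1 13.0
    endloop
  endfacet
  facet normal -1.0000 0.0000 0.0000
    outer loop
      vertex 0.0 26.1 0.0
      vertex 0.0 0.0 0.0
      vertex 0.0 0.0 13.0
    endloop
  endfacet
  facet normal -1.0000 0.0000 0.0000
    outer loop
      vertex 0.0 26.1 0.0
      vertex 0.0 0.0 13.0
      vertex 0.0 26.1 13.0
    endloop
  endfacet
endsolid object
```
; perimeter-only toolpath
G21 ; units = mm
G90 ; absolute positioning
G28 ; home
; layer 1
G0 Z2.6
G0 X0.0 Y0.0
G1 X27.3 Y0.0
G1 X27.3 Y6.7
G1 X4.6 Y6.7
G1 X4.6 Y26.1
G1 X0.0 Y26.1
G1 X0.0 Y0.0
; layer 2
G0 Z5.2
G0 X0.0 Y0.0
G1 X27.3 Y0.0
G1 X27.3 Y6.7
G1 X4.6 Y6.7
G1 X4.6 Y26.1
G1 X0.0 Y26.1
G1 X0.0 Y0.0
; layer 3
G0 Z7.8
G0 X0.0 Y0.0
G1 X27.3 Y0.0
G1 X27.3 Y6.7
G1 X4.6 Y6.7
G1 X4.6 Y26.1
G1 X0.0 Y26.1
G1 X0.0 Y0.0
; layer 4
G0 Z10.4
G0 X0.0 Y0.0
G1 X27.3 Y0.0
G1 X27.3 Y6.7
G1 X4.6 Y6.7
G1 X4.6 Y26.1
G1 X0.0 Y26.1
G1 X0.0 Y0.0
; layer 5
G0 Z13.0
G0 X0.0 Y0.0
G1 X27.3 Y0.0
G1 X27.3 Y6.7
G1 X4.6 Y6.7
G1 X4.6 Y26.1
G1 X0.0 Y26.1
G1 X0.0 Y0.0
M2 ; end

The solid is an L-shaped prism: outer 27.3 × 26.1 mm, arm thicknesses ≈ 6.7 mm (horizontal) and 4.6 mm (vertical), extruded 13 mm in z. Slicing at Δz = 2.6 mm — 5 equal slices spanning the solid's height, so layer i sits at z = i·h/5 — gives 5 non-empty perimeters. Each is a 6-segment closed polygon; G0 lifts to the layer z and rapids to the start vertex, then G1 traces the edges.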